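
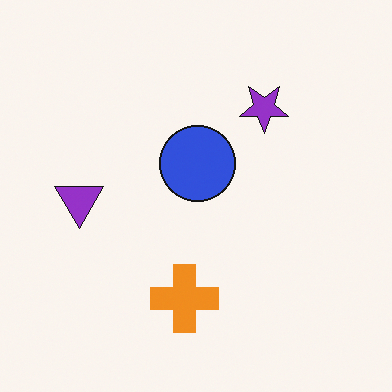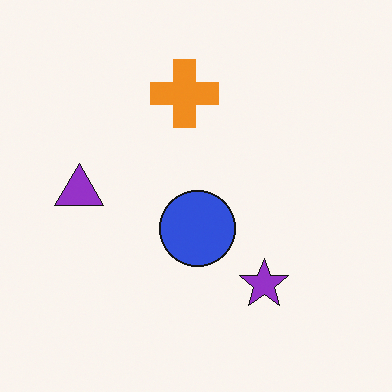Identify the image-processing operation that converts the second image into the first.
Flipped vertically (top ↔ bottom).

The orange cross is in the top of the second image and the bottom of the first — shapes on opposite sides of the horizontal midline have swapped in a mirror flip.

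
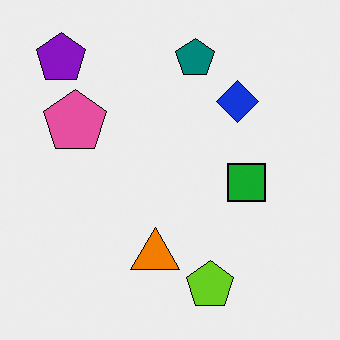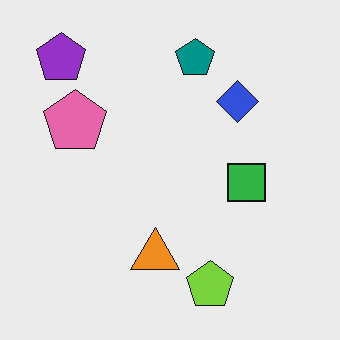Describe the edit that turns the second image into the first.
The first image is the second given slightly increased contrast.

Tones are pushed away from mid-grey across the whole image — a global contrast change.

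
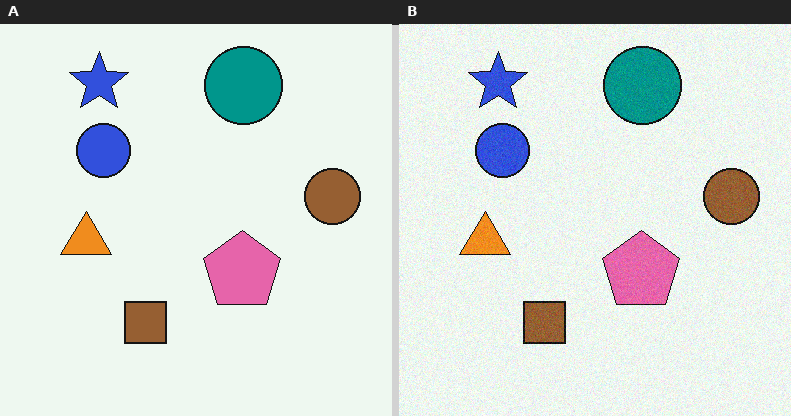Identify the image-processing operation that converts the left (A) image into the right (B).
This is the original image degraded with subtle gaussian noise.

Random speckle covers the whole image, including the flat background.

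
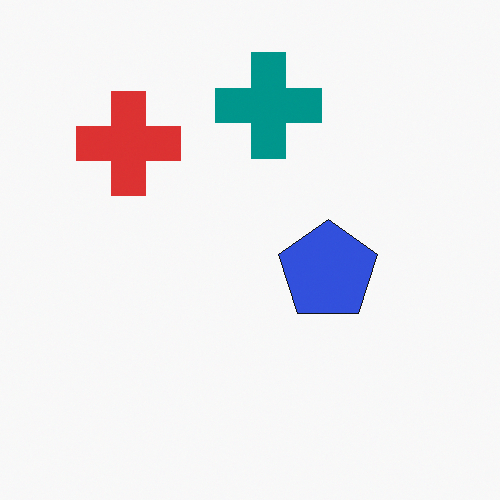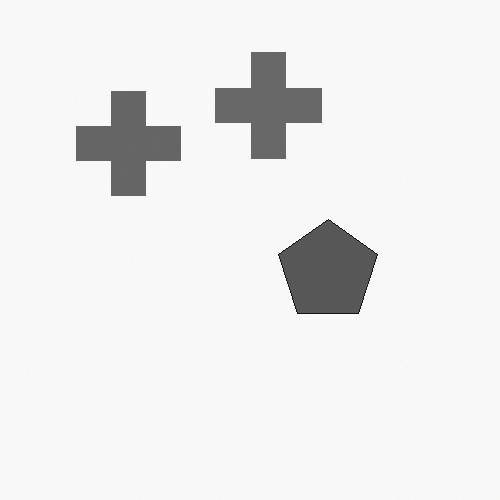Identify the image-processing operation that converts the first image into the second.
The second image is the first converted to grayscale.

All color is removed — every shape is now a shade of grey.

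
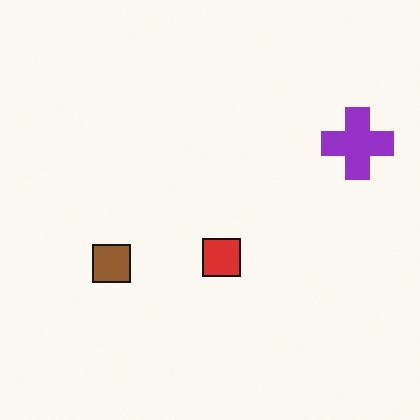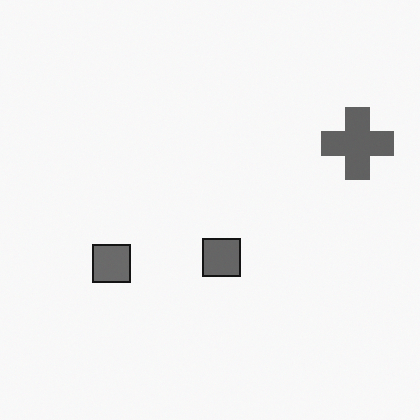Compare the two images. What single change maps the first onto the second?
This is the original image converted to grayscale.

All color is removed — every shape is now a shade of grey.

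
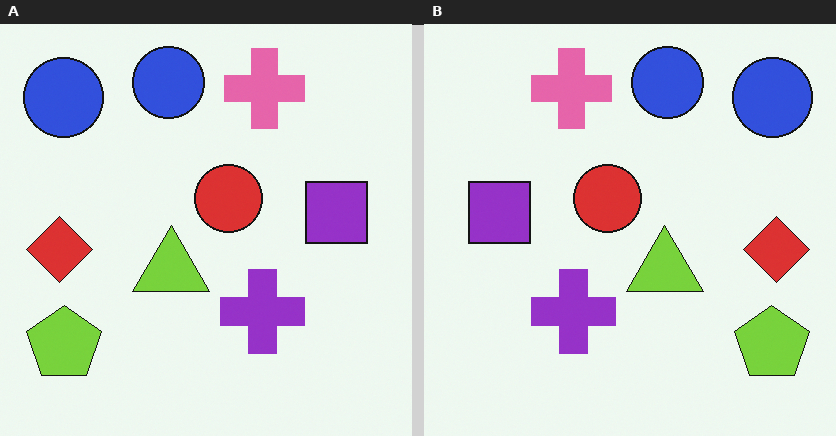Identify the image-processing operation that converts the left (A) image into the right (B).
The image was flipped horizontally (left ↔ right).

The red diamond is in the left of the left (A) image and the right of the right (B) — shapes on opposite sides of the vertical midline have swapped in a mirror flip.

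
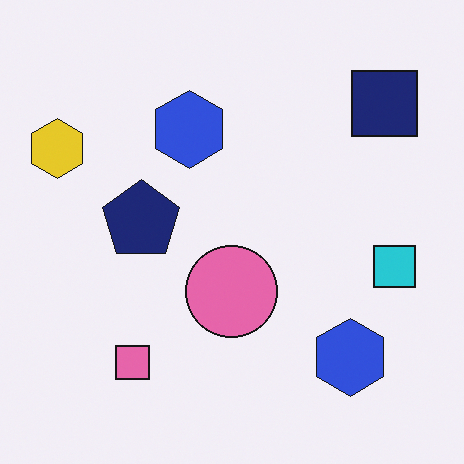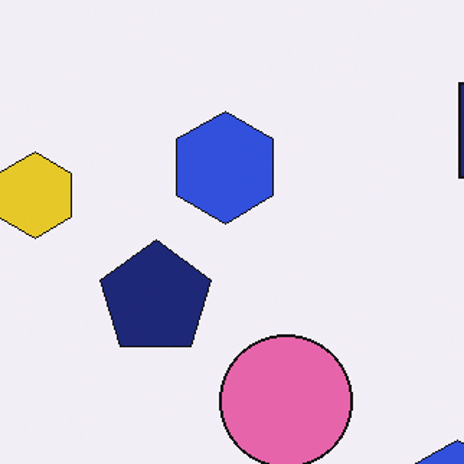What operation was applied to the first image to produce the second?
It was cropped slightly and scaled back up.

The visible shapes are larger and the field of view is narrower; shapes near the original edges may be partly or wholly outside the frame — a crop-and-rescale.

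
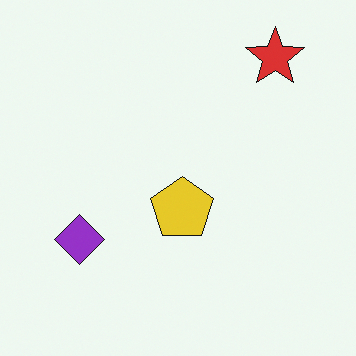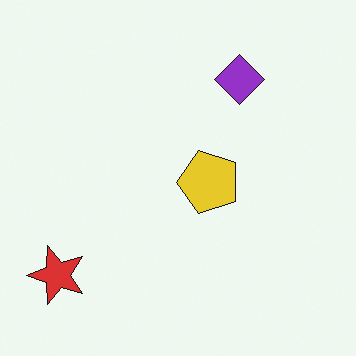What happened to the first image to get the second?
The transformation is: transposed (reflected across the top-left ↔ bottom-right diagonal).

Shapes have swapped their row and column positions — what was in the top-right is now in the bottom-left — a diagonal reflection.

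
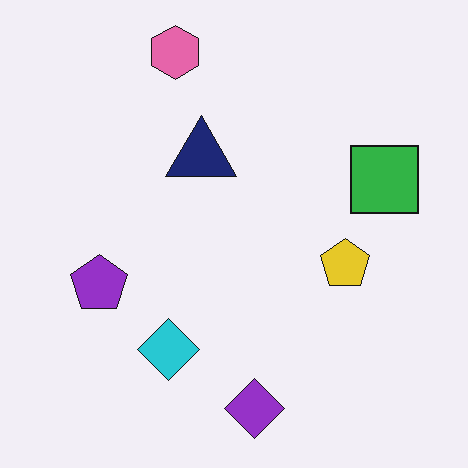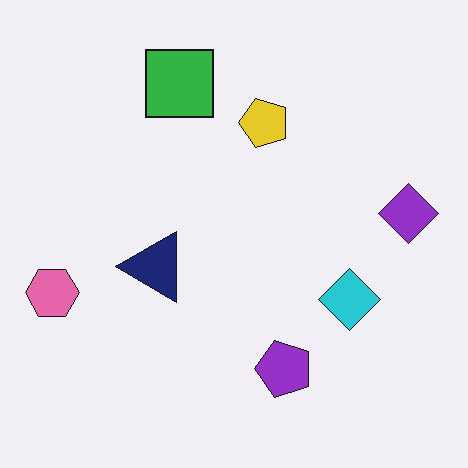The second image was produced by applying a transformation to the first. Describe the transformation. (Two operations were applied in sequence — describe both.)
Rotated 90° counter-clockwise, then JPEG-compressed with visible artifacts.

The pink hexagon sits in the top of the first image and the left of the second — consistent with a whole-image 90° counter-clockwise rotation. Blocky 8×8 compression artifacts appear around shape edges and the flat background shows ringing — characteristic JPEG degradation.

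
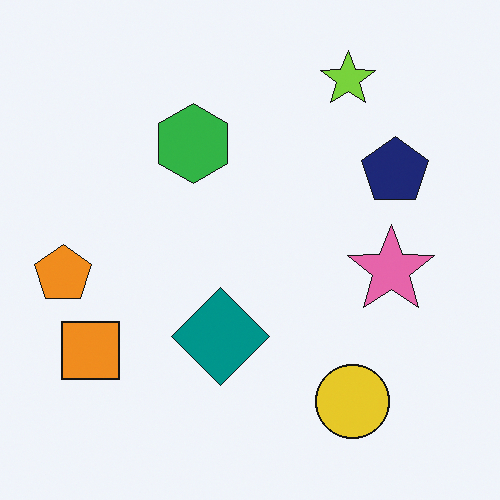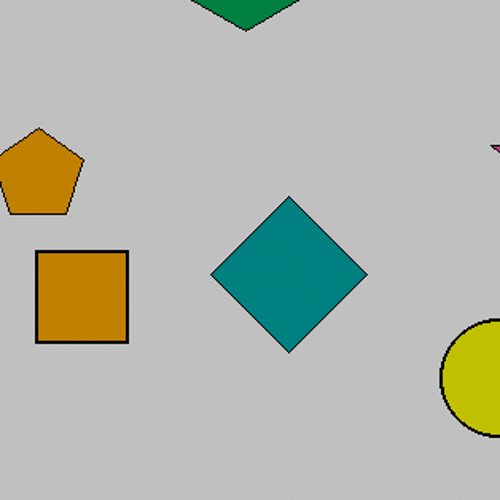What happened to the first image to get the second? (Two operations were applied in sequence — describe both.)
The image was aggressively posterized, then cropped to a modestly smaller region and rescaled.

Each flat color has snapped to a coarser quantized level — most visibly, the near-white background has dropped to a flat grey. The visible shapes are larger and the field of view is narrower; shapes near the original edges may be partly or wholly outside the frame — a crop-and-rescale.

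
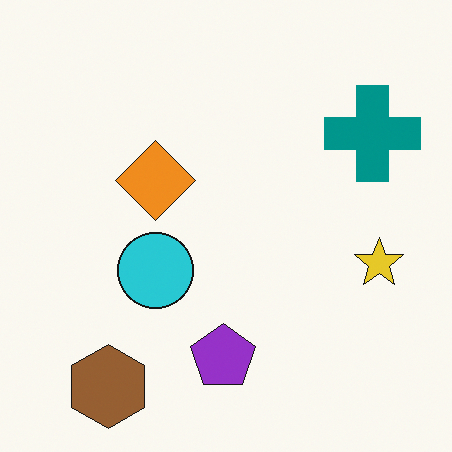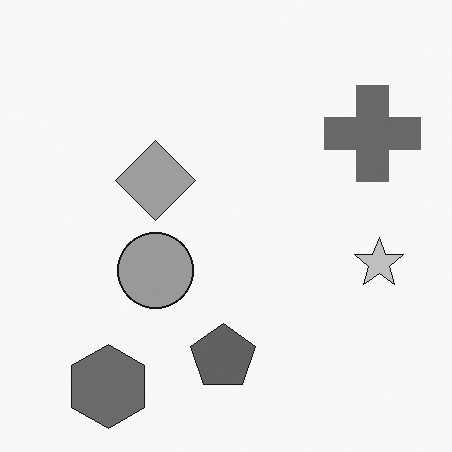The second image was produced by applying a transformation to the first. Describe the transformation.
Converted to grayscale.

All color is removed — every shape is now a shade of grey.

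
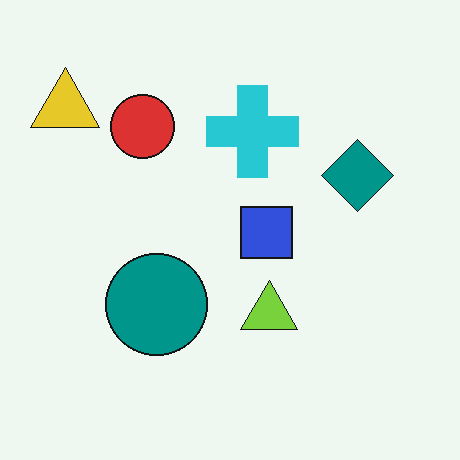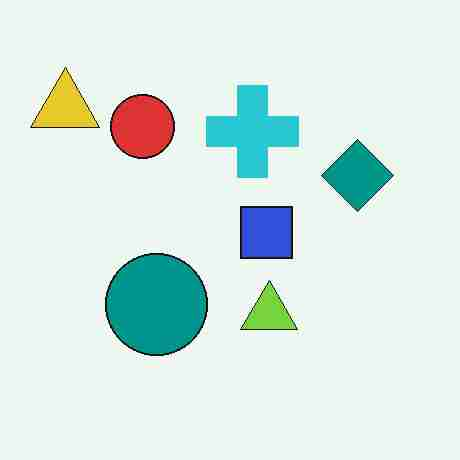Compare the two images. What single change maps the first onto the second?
This is the original image degraded with heavy JPEG compression.

Blocky 8×8 compression artifacts appear around shape edges and the flat background shows ringing — characteristic JPEG degradation.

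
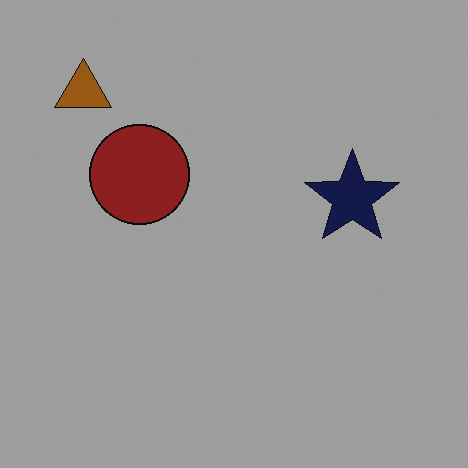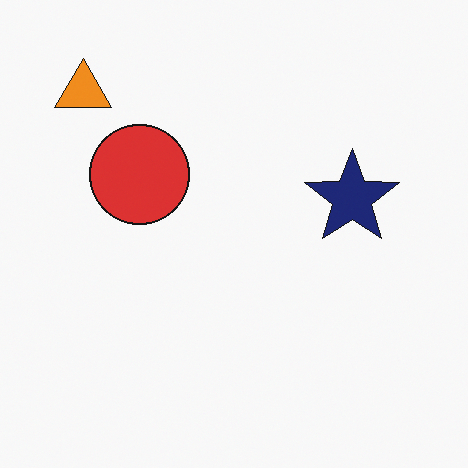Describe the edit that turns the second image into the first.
The image was darkened a lot.

Every pixel — background and shapes alike — is uniformly darkened.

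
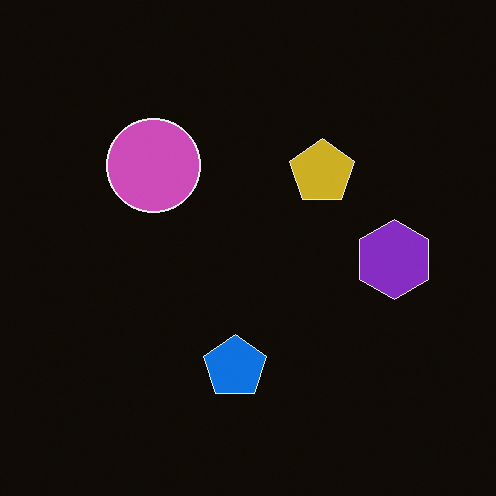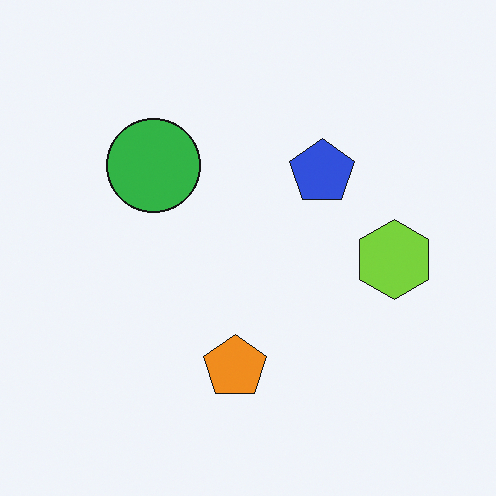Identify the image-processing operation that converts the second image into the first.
This is the original image color-inverted (negative).

The light background has become dark and every shape's color is its complement — a photographic negative.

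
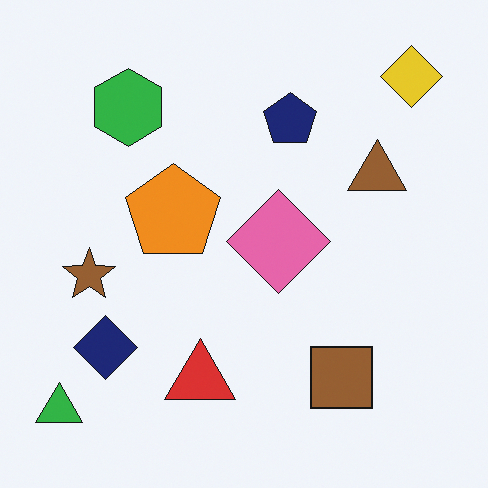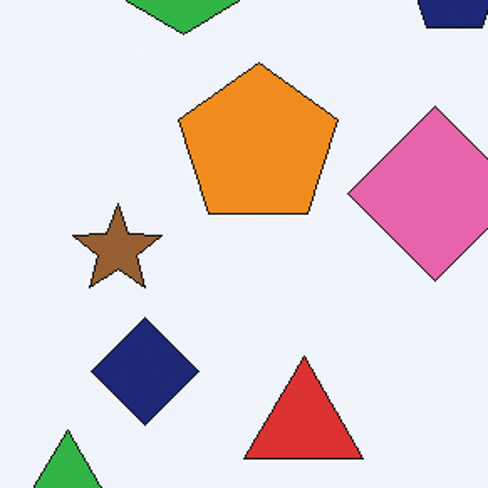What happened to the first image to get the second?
The image was cropped to a noticeably smaller region and rescaled.

The visible shapes are larger and the field of view is narrower; shapes near the original edges may be partly or wholly outside the frame — a crop-and-rescale.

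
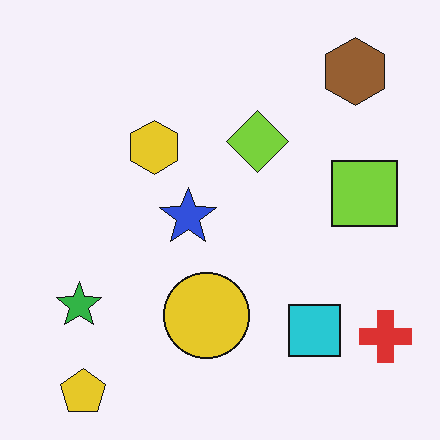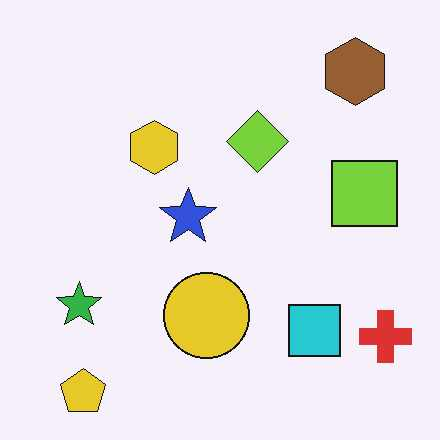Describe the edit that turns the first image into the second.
The transformation is: given moderate JPEG compression.

Blocky 8×8 compression artifacts appear around shape edges and the flat background shows ringing — characteristic JPEG degradation.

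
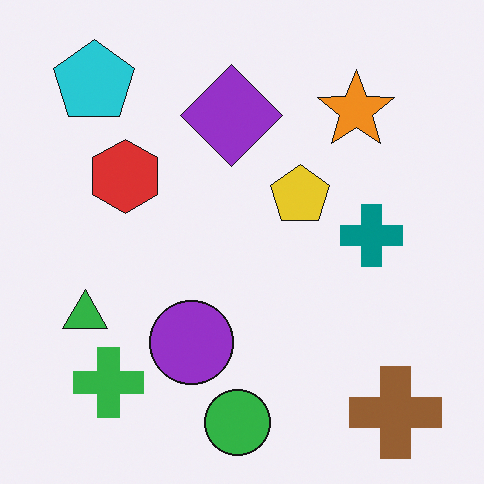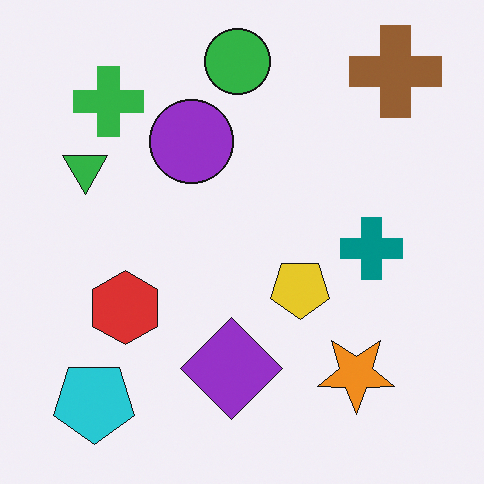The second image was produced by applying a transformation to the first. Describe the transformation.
Flipped vertically (top ↔ bottom).

The green circle is in the bottom of the first image and the top of the second — shapes on opposite sides of the horizontal midline have swapped in a mirror flip.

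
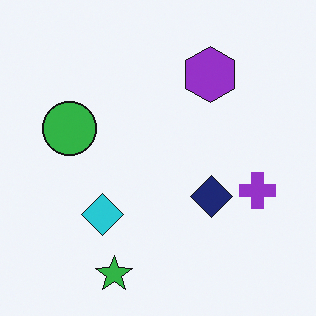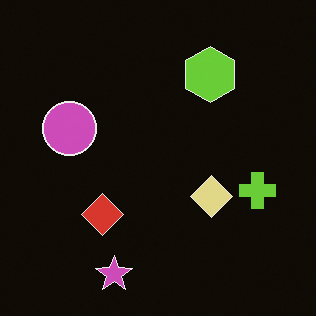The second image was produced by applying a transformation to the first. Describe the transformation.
This is the original image color-inverted (negative).

The light background has become dark and every shape's color is its complement — a photographic negative.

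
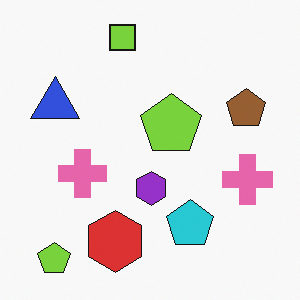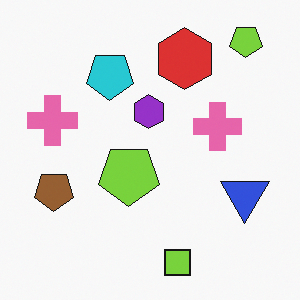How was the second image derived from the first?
The image was rotated 180°.

The lime square sits in the top of the first image and the bottom of the second — consistent with a whole-image 180° rotation.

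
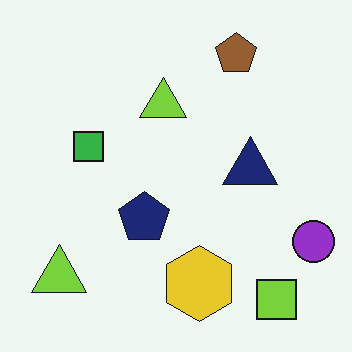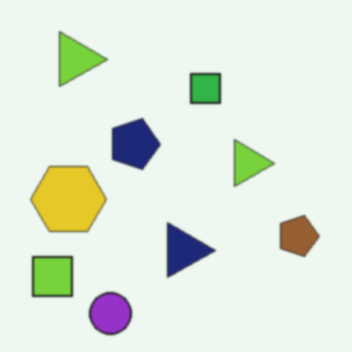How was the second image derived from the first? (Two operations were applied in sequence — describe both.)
Rotated 90° clockwise, then given a subtle gaussian blur.

The lime square sits in the bottom-right of the first image and the bottom-left of the second — consistent with a whole-image 90° clockwise rotation. Shape edges and outlines are uniformly softened across the whole image.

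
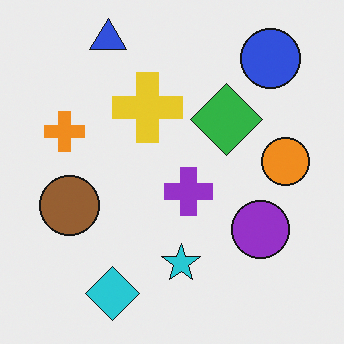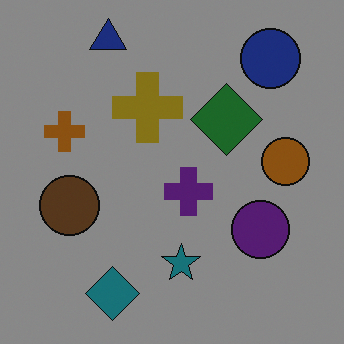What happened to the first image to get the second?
The transformation is: darkened a lot.

Every pixel — background and shapes alike — is uniformly darkened.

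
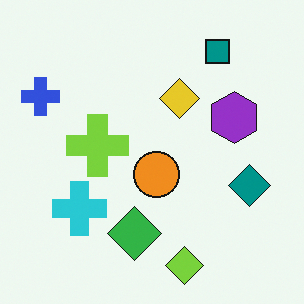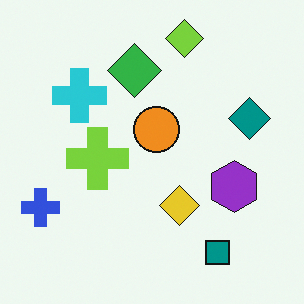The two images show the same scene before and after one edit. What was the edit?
This is the original image flipped vertically (top ↔ bottom).

The lime diamond is in the bottom of the first image and the top of the second — shapes on opposite sides of the horizontal midline have swapped in a mirror flip.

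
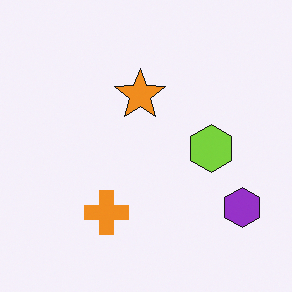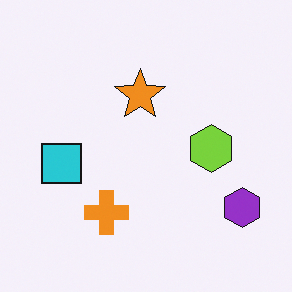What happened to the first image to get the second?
The image was overlaid with an additional cyan square.

A cyan square appears in the second image that is absent from the first.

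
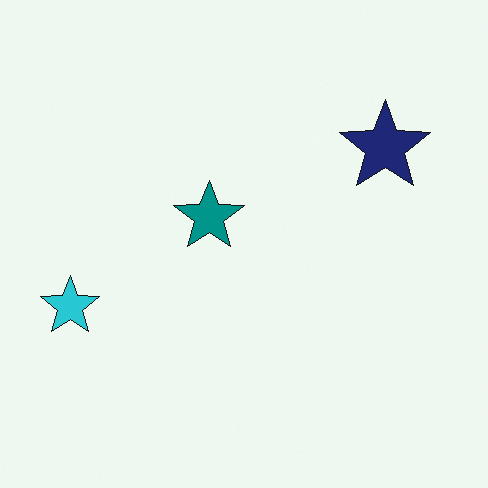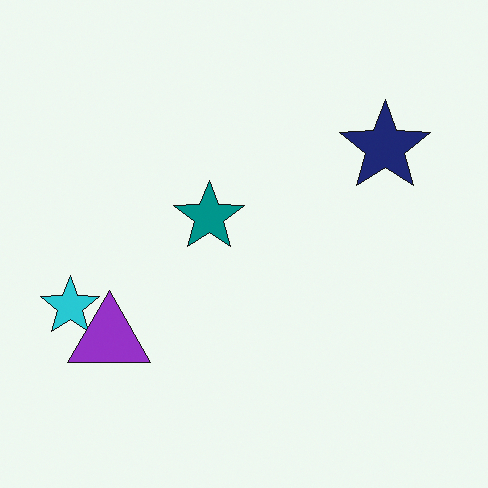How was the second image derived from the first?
It was overlaid with an additional purple triangle.

A purple triangle appears in the second image that is absent from the first.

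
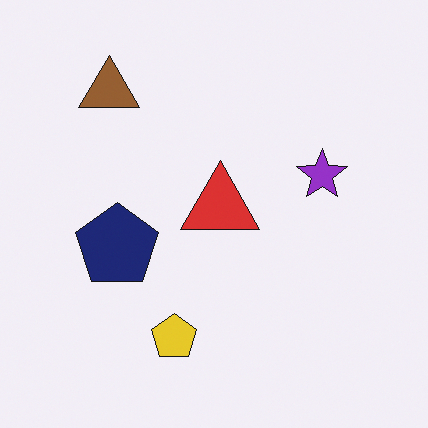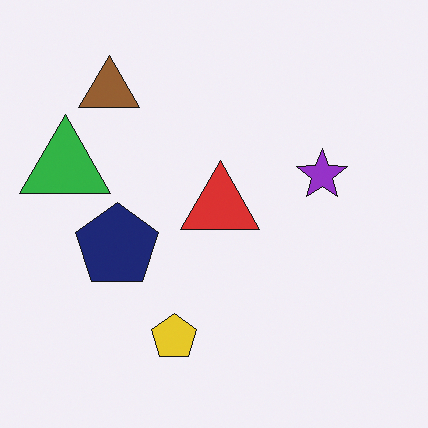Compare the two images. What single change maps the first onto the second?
The second image is the first overlaid with an additional green triangle.

A green triangle appears in the second image that is absent from the first.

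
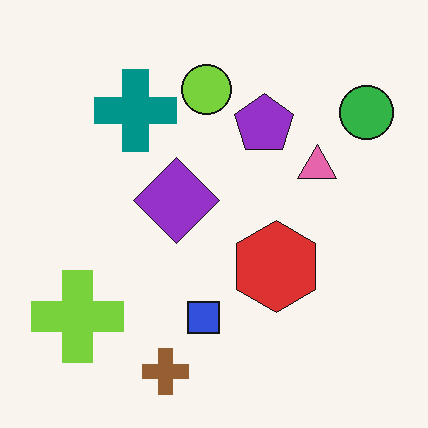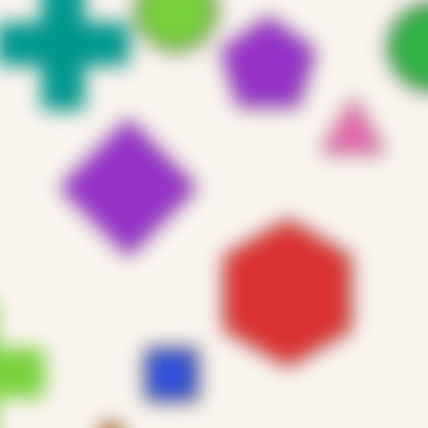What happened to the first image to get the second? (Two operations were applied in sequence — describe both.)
The second image is the first strongly gaussian-blurred, then cropped slightly and scaled back up.

Shape edges and outlines are uniformly softened across the whole image. The visible shapes are larger and the field of view is narrower; shapes near the original edges may be partly or wholly outside the frame — a crop-and-rescale.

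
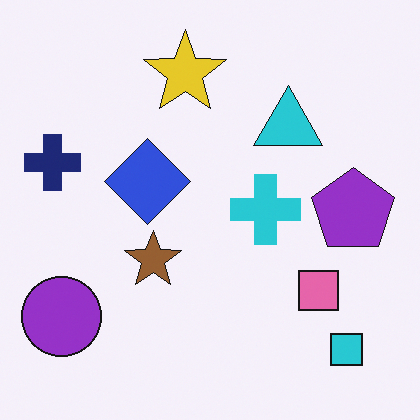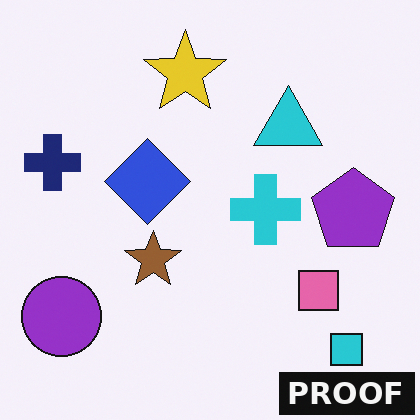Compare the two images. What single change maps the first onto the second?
This is the original image watermarked with the text "PROOF" in the lower-right corner.

A dark label reading "PROOF" appears in the lower-right corner.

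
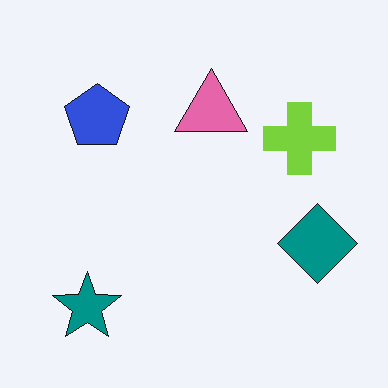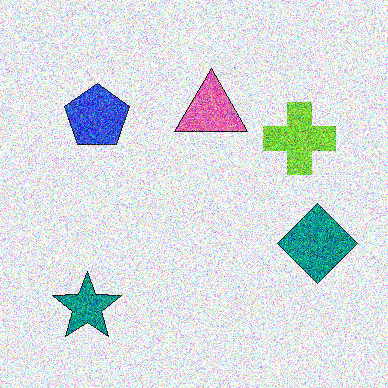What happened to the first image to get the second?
This is the original image degraded with a thick layer of grain.

Random speckle covers the whole image, including the flat background.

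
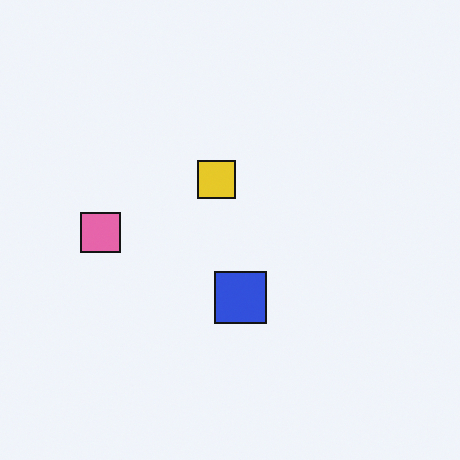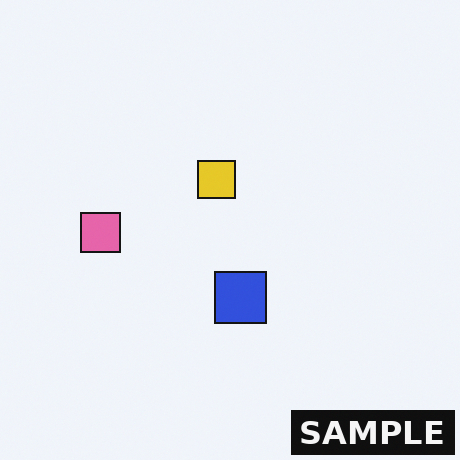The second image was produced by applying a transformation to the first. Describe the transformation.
The second image is the first watermarked with the text "SAMPLE" in the lower-right corner.

A dark label reading "SAMPLE" appears in the lower-right corner.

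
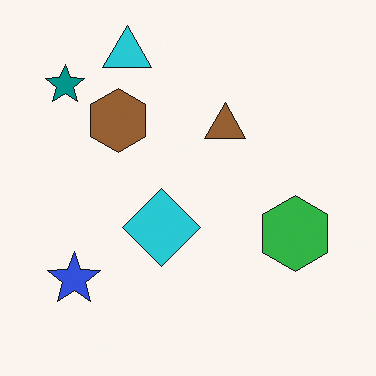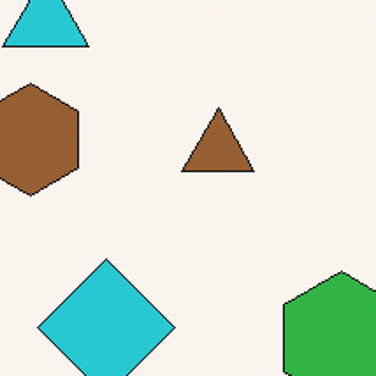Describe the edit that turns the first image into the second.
The second image is the first cropped tightly and scaled back up.

The visible shapes are larger and the field of view is narrower; shapes near the original edges may be partly or wholly outside the frame — a crop-and-rescale.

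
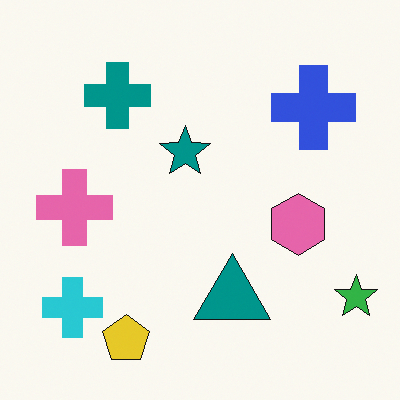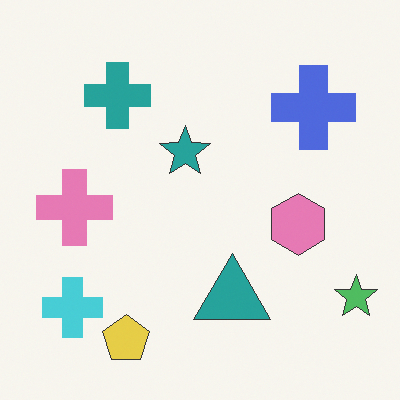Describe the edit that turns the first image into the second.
The image was given slightly reduced contrast.

Tones are pushed toward mid-grey across the whole image — a global contrast change.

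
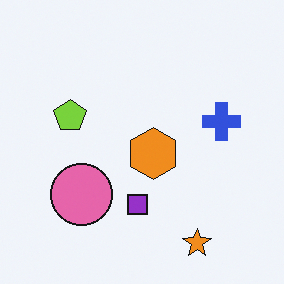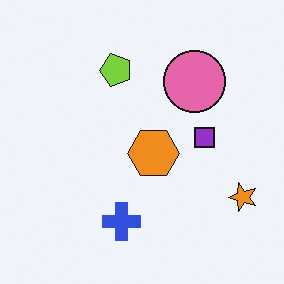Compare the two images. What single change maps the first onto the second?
It was transposed (reflected across the top-left ↔ bottom-right diagonal).

Shapes have swapped their row and column positions — what was in the top-right is now in the bottom-left — a diagonal reflection.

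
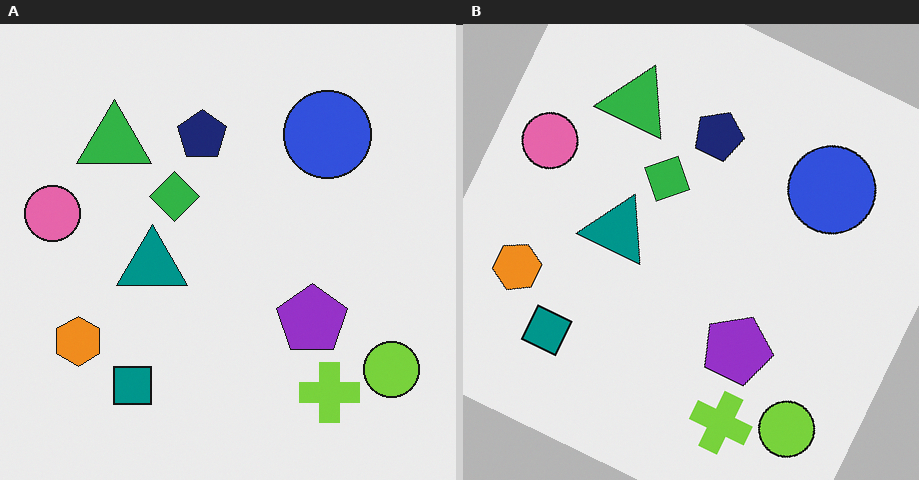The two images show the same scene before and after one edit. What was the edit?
This is the original image rotated clockwise by a moderate amount.

Every shape is tilted by the same angle and the image corners show triangular fill wedges — a whole-image rotation by a non-right angle.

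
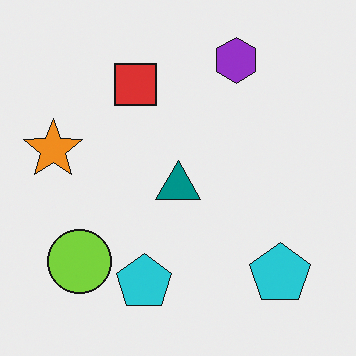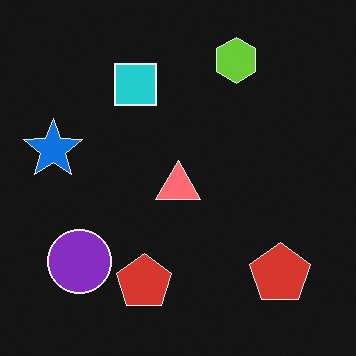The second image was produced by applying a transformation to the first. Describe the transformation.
This is the original image color-inverted (negative).

The light background has become dark and every shape's color is its complement — a photographic negative.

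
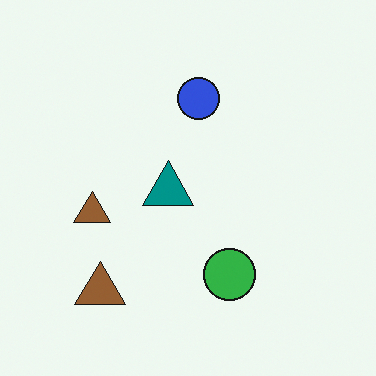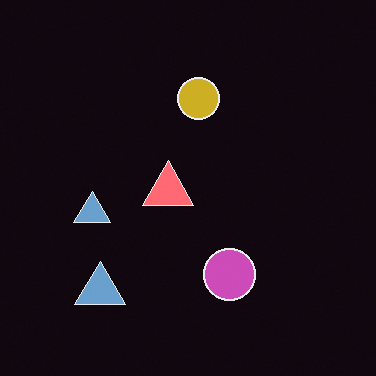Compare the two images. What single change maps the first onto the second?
The image was color-inverted (negative).

The light background has become dark and every shape's color is its complement — a photographic negative.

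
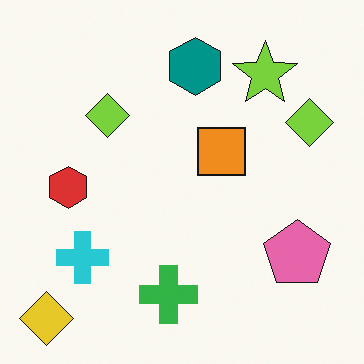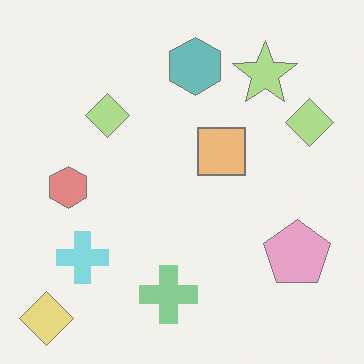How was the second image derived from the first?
It was washed out (contrast reduced).

Tones are pushed toward mid-grey across the whole image — a global contrast change.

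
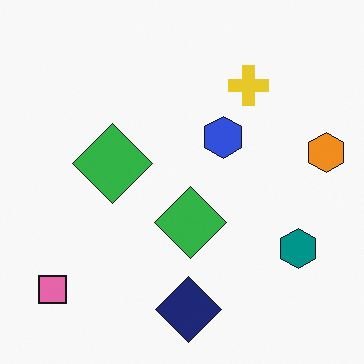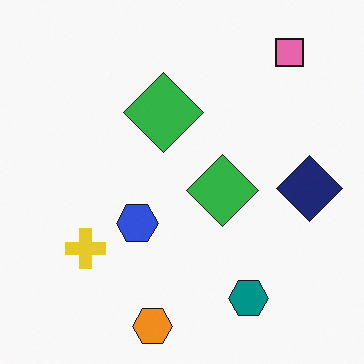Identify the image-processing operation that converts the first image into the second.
The image was transposed (reflected across the top-left ↔ bottom-right diagonal).

Shapes have swapped their row and column positions — what was in the top-right is now in the bottom-left — a diagonal reflection.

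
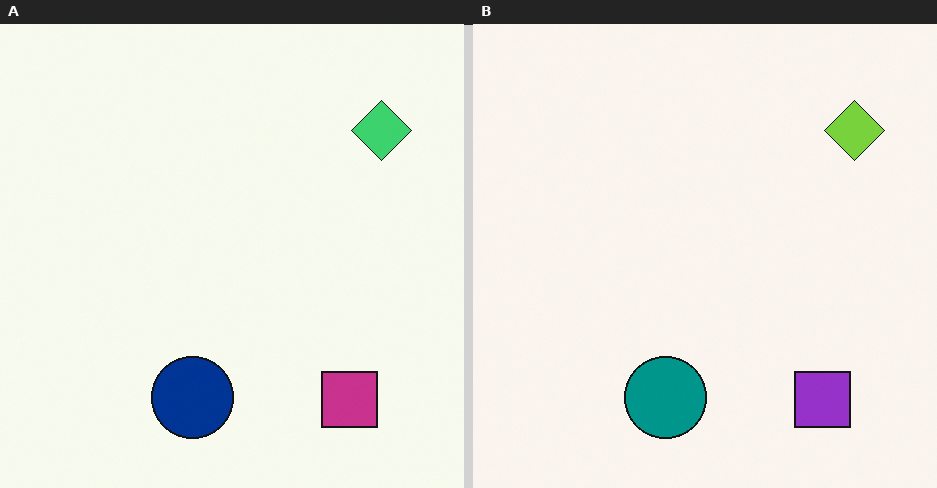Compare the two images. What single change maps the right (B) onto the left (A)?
The transformation is: hue-shifted by a small amount.

Every shape's color has rotated by the same amount around the hue wheel — a uniform hue shift.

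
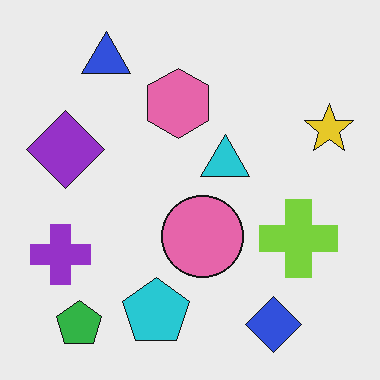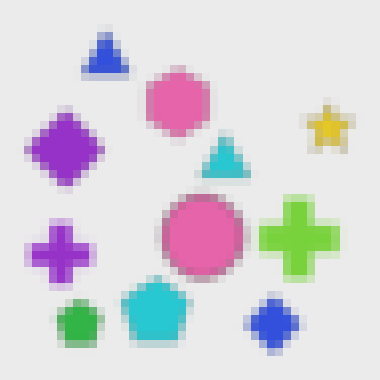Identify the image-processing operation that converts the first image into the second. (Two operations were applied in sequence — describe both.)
This is the original image noticeably gaussian-blurred, then pixelated into visible square blocks.

Shape edges and outlines are uniformly softened across the whole image. Shapes are reduced to large square blocks; fine edges and outlines are lost — a downscale-then-upscale (mosaic) effect.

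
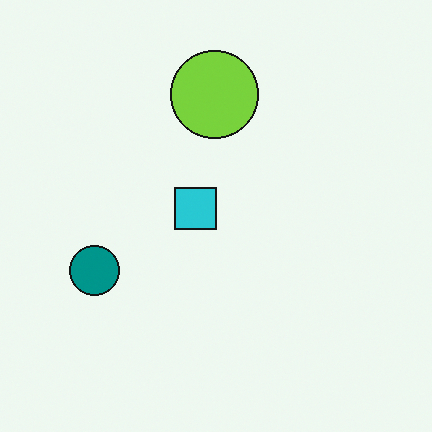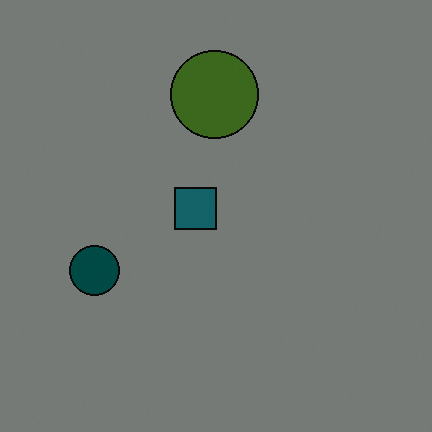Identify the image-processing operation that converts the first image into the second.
Noticeably darkened.

Every pixel — background and shapes alike — is uniformly darkened.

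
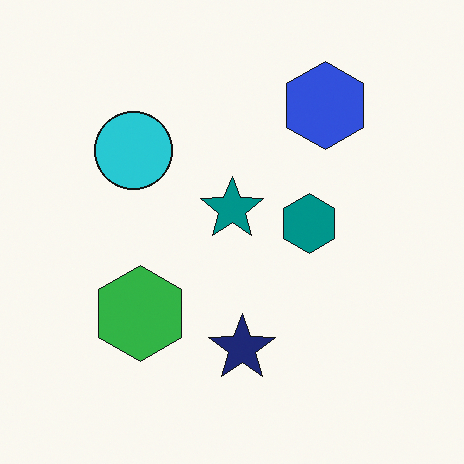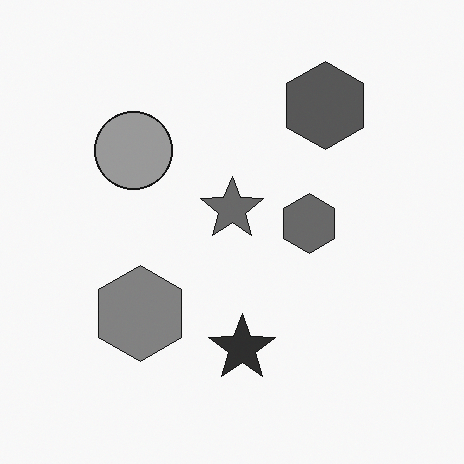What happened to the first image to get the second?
It was converted to grayscale.

All color is removed — every shape is now a shade of grey.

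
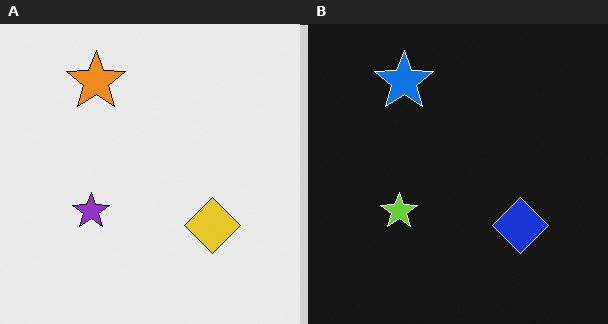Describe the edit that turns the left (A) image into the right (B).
The right (B) image is the left (A) color-inverted (negative).

The light background has become dark and every shape's color is its complement — a photographic negative.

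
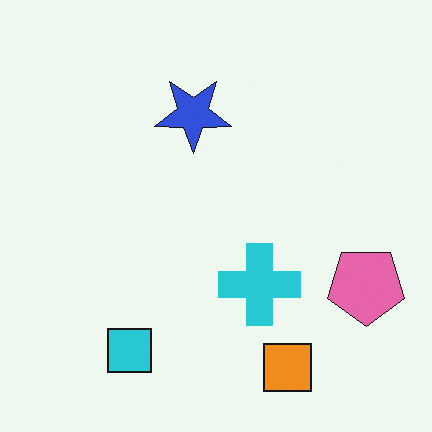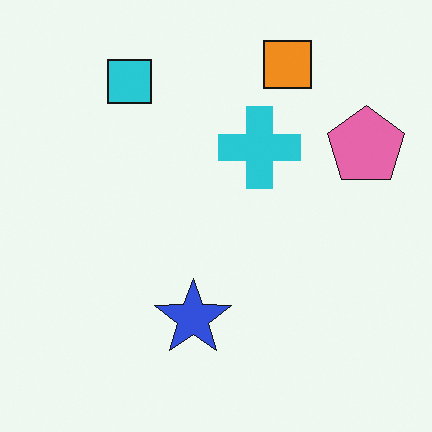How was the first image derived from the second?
The first image is the second flipped vertically (top ↔ bottom).

The orange square is in the top of the second image and the bottom of the first — shapes on opposite sides of the horizontal midline have swapped in a mirror flip.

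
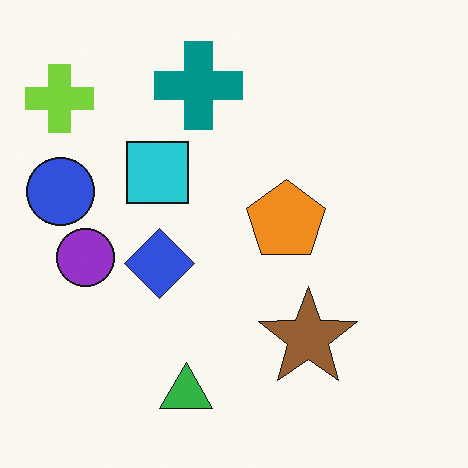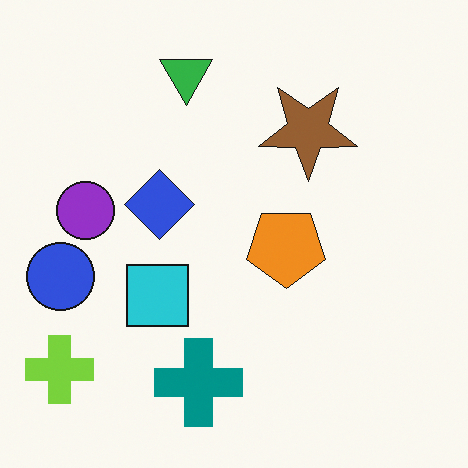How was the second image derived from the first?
The second image is the first flipped vertically (top ↔ bottom).

The green triangle is in the bottom of the first image and the top of the second — shapes on opposite sides of the horizontal midline have swapped in a mirror flip.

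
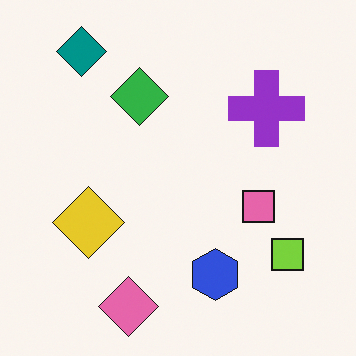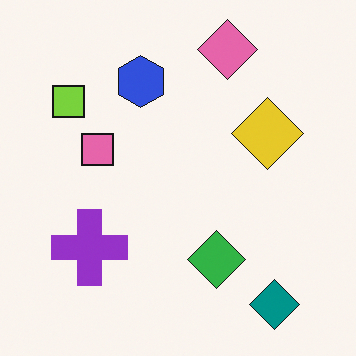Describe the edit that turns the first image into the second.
This is the original image rotated 180°.

The teal diamond sits in the top-left of the first image and the bottom-right of the second — consistent with a whole-image 180° rotation.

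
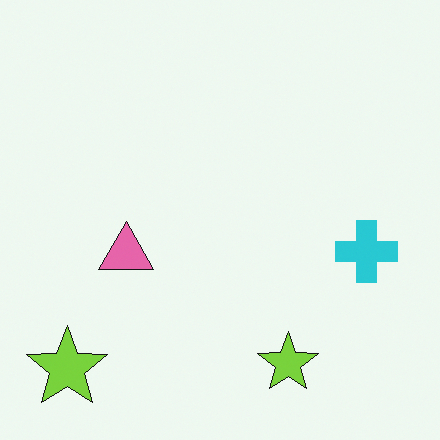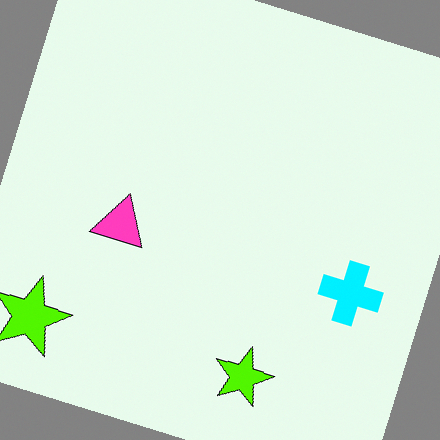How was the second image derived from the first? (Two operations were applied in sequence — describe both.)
The transformation is: made much more vivid (saturation change), then rotated clockwise by a clearly visible amount.

All colors are more vivid — a global saturation change. Every shape is tilted by the same angle and the image corners show triangular fill wedges — a whole-image rotation by a non-right angle.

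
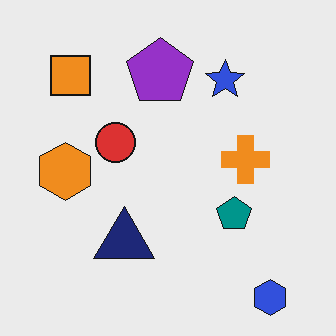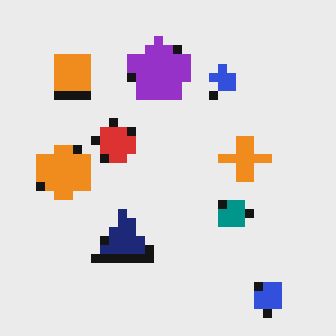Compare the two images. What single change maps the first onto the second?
It was heavily pixelated into large blocks.

Shapes are reduced to large square blocks; fine edges and outlines are lost — a downscale-then-upscale (mosaic) effect.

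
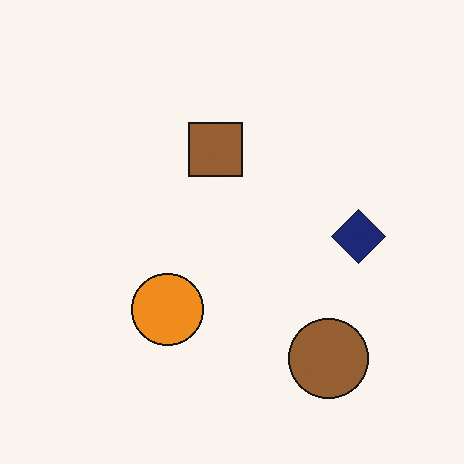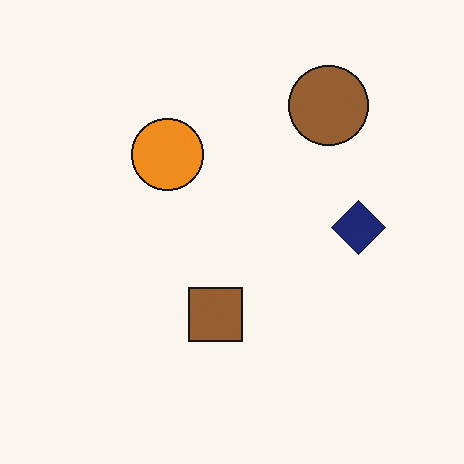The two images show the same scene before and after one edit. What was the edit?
The image was flipped vertically (top ↔ bottom).

The brown circle is in the bottom-right of the first image and the top-right of the second — shapes on opposite sides of the horizontal midline have swapped in a mirror flip.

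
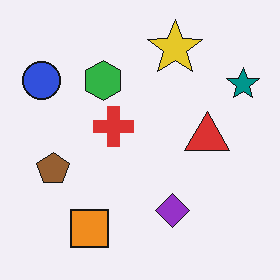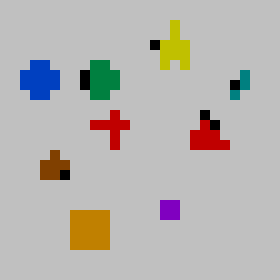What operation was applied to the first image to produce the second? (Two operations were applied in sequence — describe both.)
It was heavily pixelated into large blocks, then aggressively posterized.

Shapes are reduced to large square blocks; fine edges and outlines are lost — a downscale-then-upscale (mosaic) effect. Each flat color has snapped to a coarser quantized level — most visibly, the near-white background has dropped to a flat grey.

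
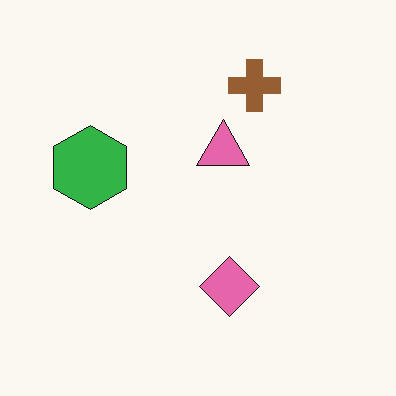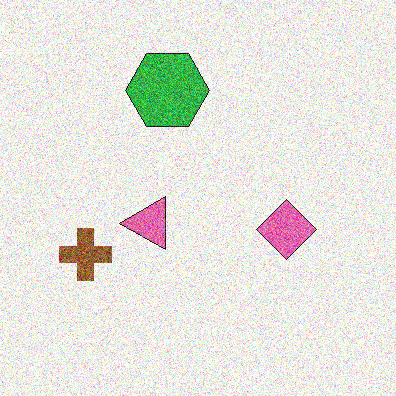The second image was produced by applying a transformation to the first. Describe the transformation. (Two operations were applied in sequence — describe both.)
The image was transposed (reflected across the top-left ↔ bottom-right diagonal), then degraded with strong gaussian noise.

Shapes have swapped their row and column positions — what was in the top-right is now in the bottom-left — a diagonal reflection. Random speckle covers the whole image, including the flat background.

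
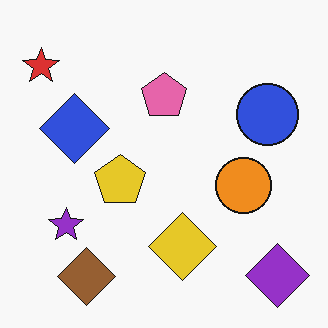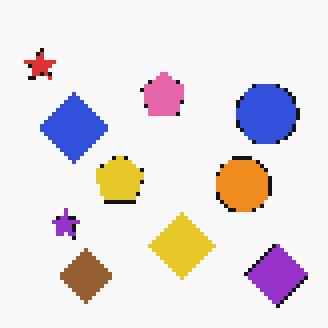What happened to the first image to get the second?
The transformation is: lightly pixelated (a mild mosaic effect).

Shapes are reduced to large square blocks; fine edges and outlines are lost — a downscale-then-upscale (mosaic) effect.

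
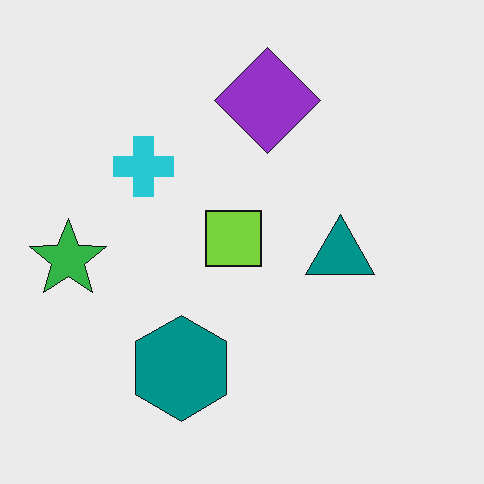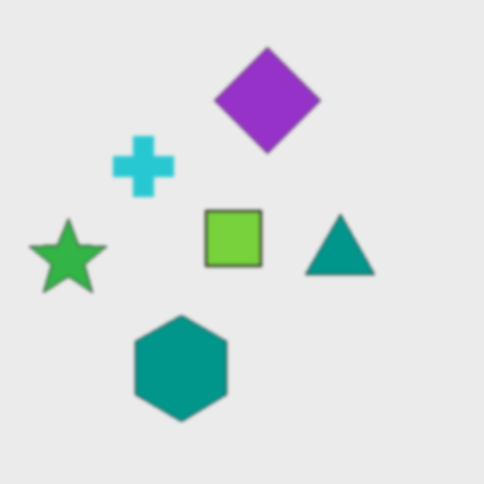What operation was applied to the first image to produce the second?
The image was slightly softened.

Shape edges and outlines are uniformly softened across the whole image.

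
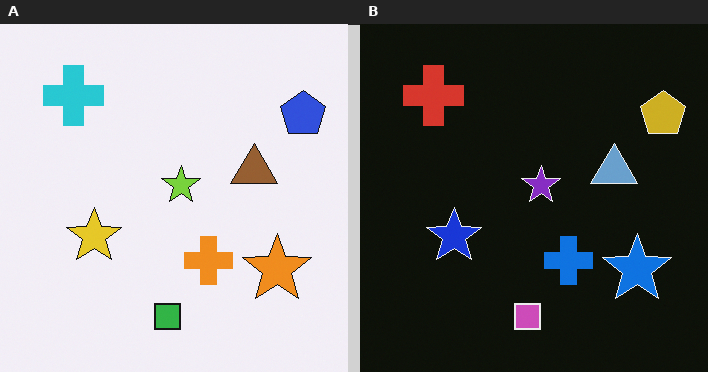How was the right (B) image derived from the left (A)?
This is the original image color-inverted (negative).

The light background has become dark and every shape's color is its complement — a photographic negative.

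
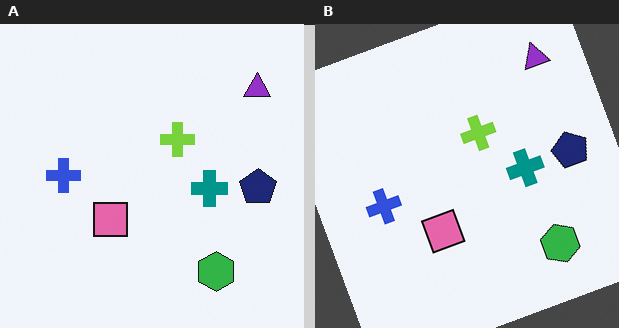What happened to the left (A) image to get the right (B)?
This is the original image rotated counter-clockwise by a clearly visible amount.

Every shape is tilted by the same angle and the image corners show triangular fill wedges — a whole-image rotation by a non-right angle.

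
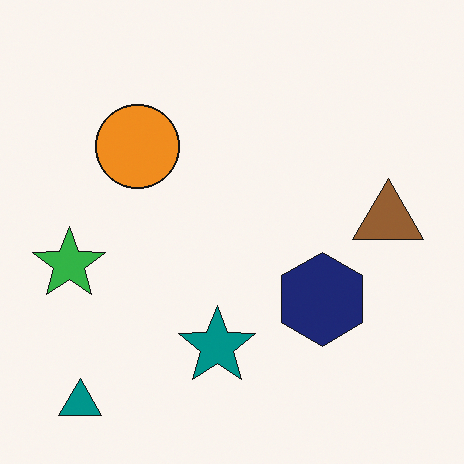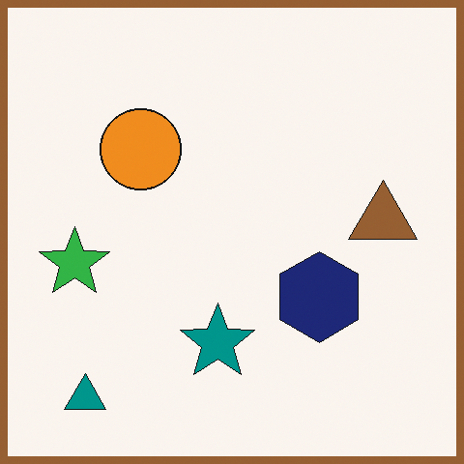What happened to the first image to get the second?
The transformation is: framed with a brown border.

A solid brown frame runs around the edge of the second image, with the content slightly shrunk inside it.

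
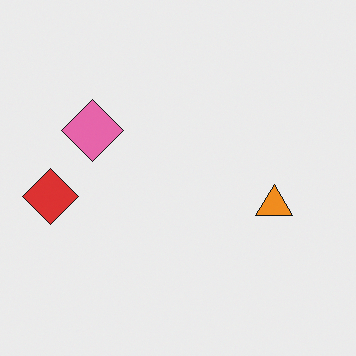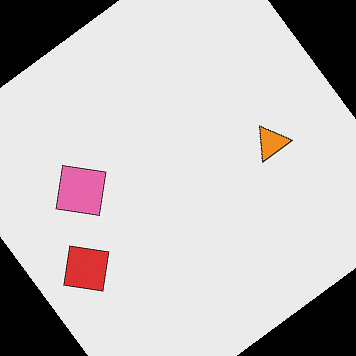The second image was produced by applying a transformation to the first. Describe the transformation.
Rotated counter-clockwise by a large amount — several tens of degrees.

Every shape is tilted by the same angle and the image corners show triangular fill wedges — a whole-image rotation by a non-right angle.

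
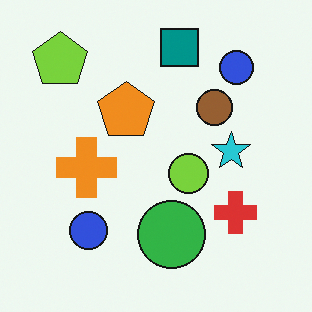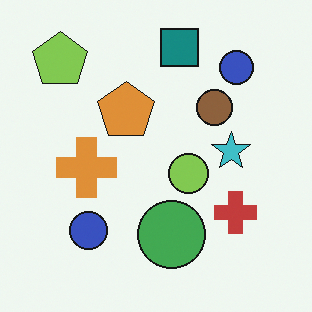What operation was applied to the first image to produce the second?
The image was slightly desaturated.

All colors are more muted and greyish — a global saturation change.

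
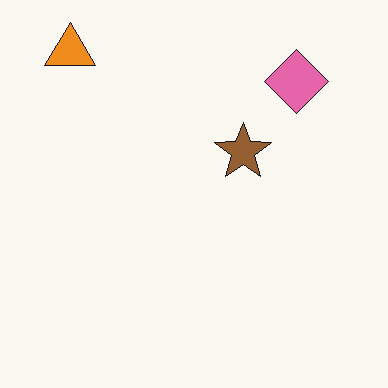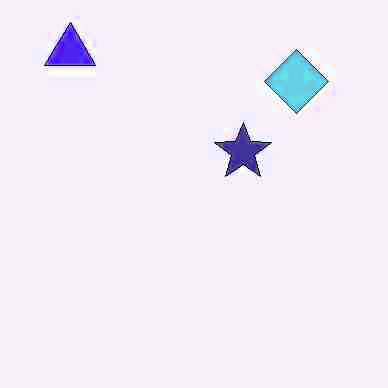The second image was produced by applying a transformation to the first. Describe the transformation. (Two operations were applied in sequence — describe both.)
The image was heavily JPEG-compressed with obvious blocking artifacts, then hue-shifted through roughly half the color wheel.

Blocky 8×8 compression artifacts appear around shape edges and the flat background shows ringing — characteristic JPEG degradation. Every shape's color has rotated by the same amount around the hue wheel — a uniform hue shift.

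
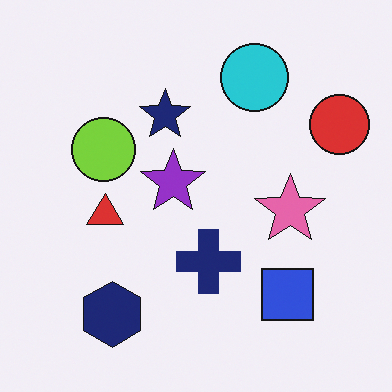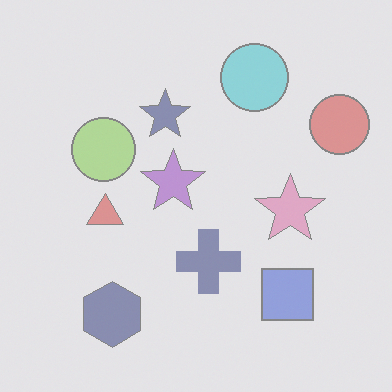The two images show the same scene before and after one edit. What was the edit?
The transformation is: washed out (contrast reduced).

Tones are pushed toward mid-grey across the whole image — a global contrast change.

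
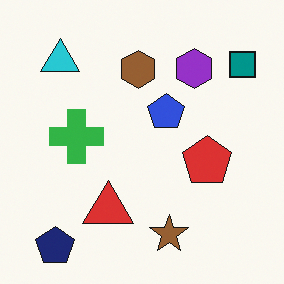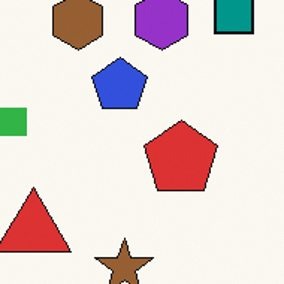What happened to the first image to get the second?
The second image is the first cropped slightly and scaled back up.

The visible shapes are larger and the field of view is narrower; shapes near the original edges may be partly or wholly outside the frame — a crop-and-rescale.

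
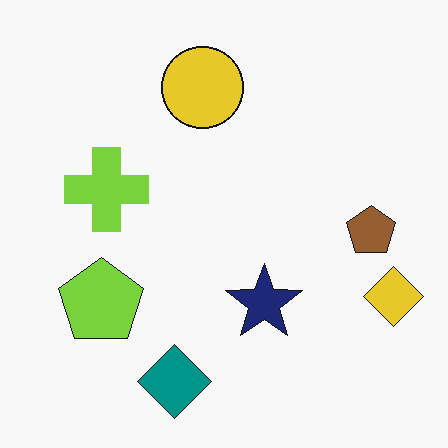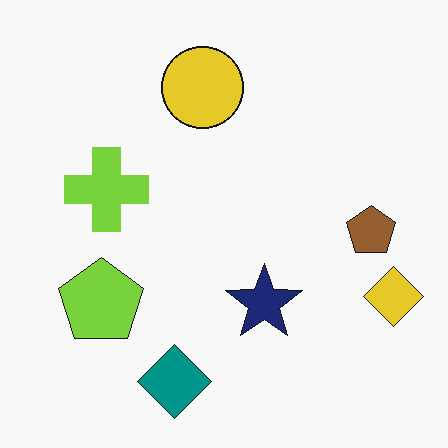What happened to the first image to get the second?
The second image is the first given moderate JPEG compression.

Blocky 8×8 compression artifacts appear around shape edges and the flat background shows ringing — characteristic JPEG degradation.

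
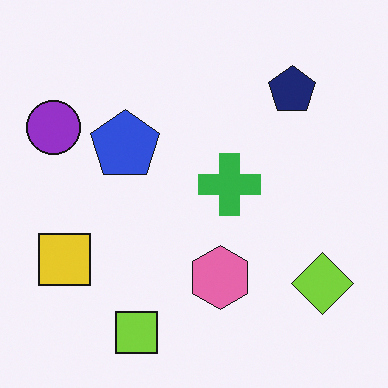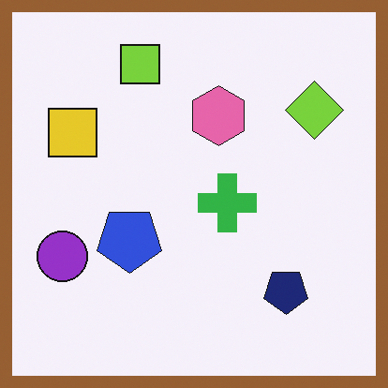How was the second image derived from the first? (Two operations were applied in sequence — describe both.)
The transformation is: flipped vertically (top ↔ bottom), then framed with a brown border.

The lime square is in the bottom of the first image and the top of the second — shapes on opposite sides of the horizontal midline have swapped in a mirror flip. A solid brown frame runs around the edge of the second image, with the content slightly shrunk inside it.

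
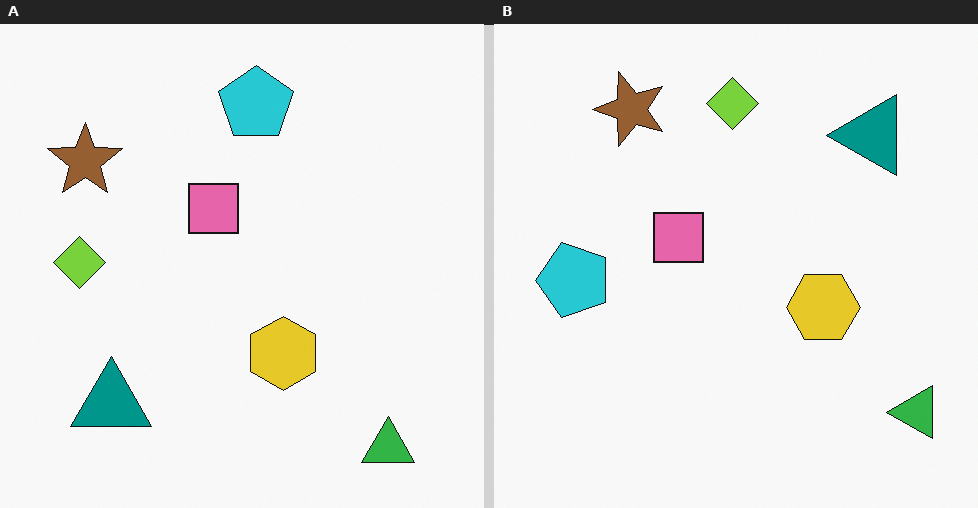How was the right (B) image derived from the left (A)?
The image was transposed (reflected across the top-left ↔ bottom-right diagonal).

Shapes have swapped their row and column positions — what was in the top-right is now in the bottom-left — a diagonal reflection.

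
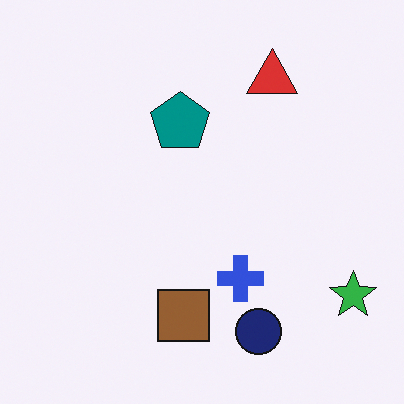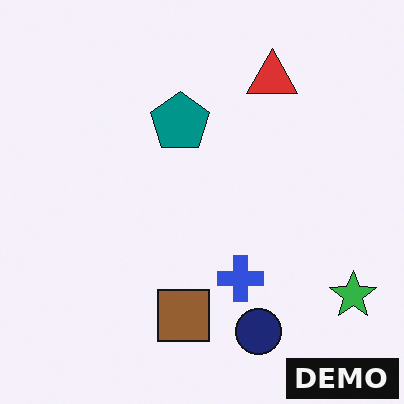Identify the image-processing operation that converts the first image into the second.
It was watermarked with the text "DEMO" in the lower-right corner.

A dark label reading "DEMO" appears in the lower-right corner.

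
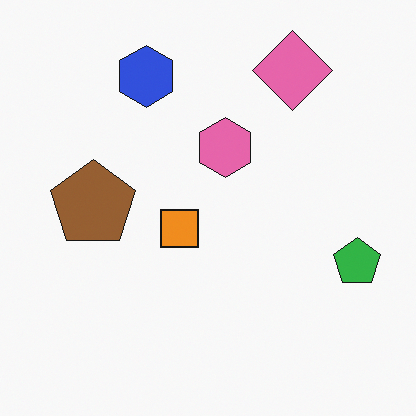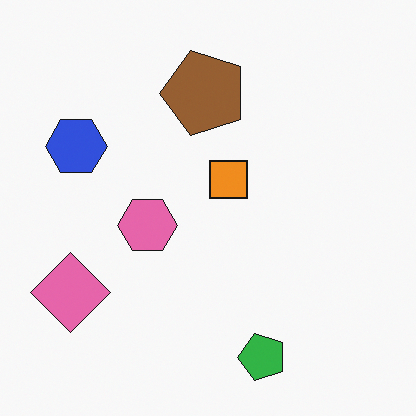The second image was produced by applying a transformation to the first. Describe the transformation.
It was transposed (reflected across the top-left ↔ bottom-right diagonal).

Shapes have swapped their row and column positions — what was in the top-right is now in the bottom-left — a diagonal reflection.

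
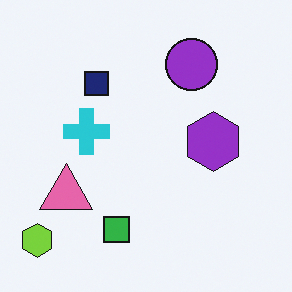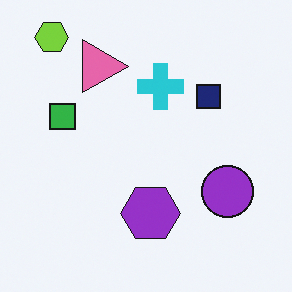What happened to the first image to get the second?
Rotated 90° clockwise.

The lime hexagon sits in the bottom-left of the first image and the top-left of the second — consistent with a whole-image 90° clockwise rotation.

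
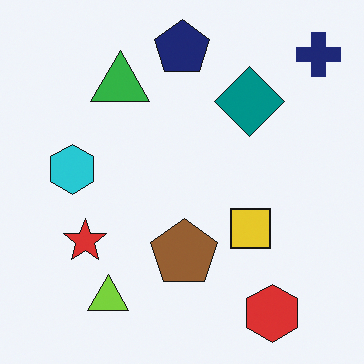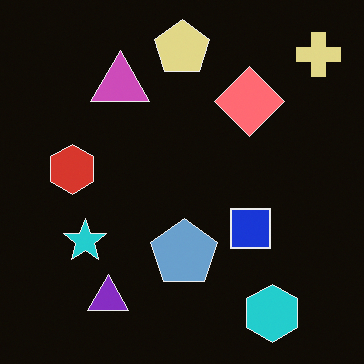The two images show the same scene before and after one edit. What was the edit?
This is the original image color-inverted (negative).

The light background has become dark and every shape's color is its complement — a photographic negative.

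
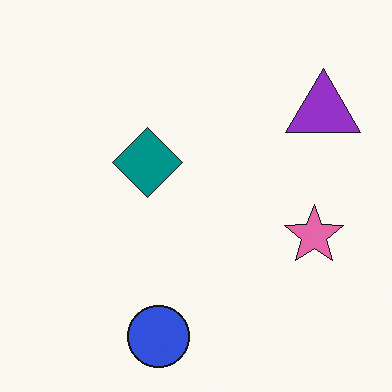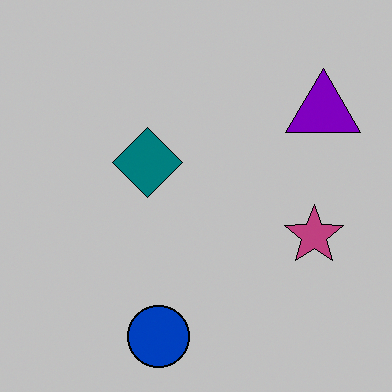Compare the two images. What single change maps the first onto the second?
Heavily posterized to just a handful of flat colors.

Each flat color has snapped to a coarser quantized level — most visibly, the near-white background has dropped to a flat grey.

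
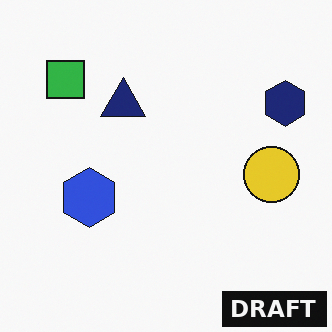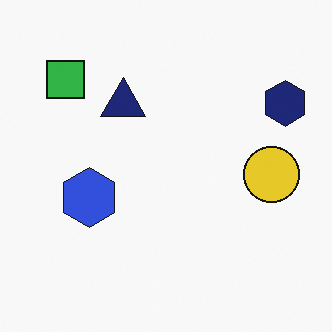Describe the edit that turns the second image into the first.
The transformation is: watermarked with the text "DRAFT" in the lower-right corner.

A dark label reading "DRAFT" appears in the lower-right corner.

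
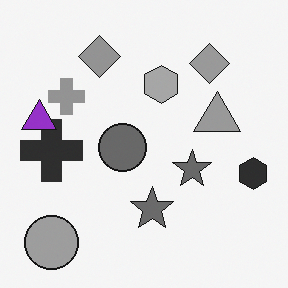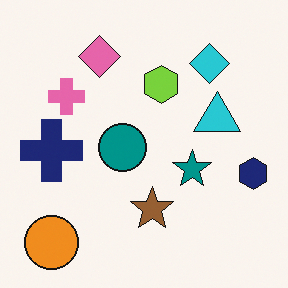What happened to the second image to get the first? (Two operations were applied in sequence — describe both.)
The image was converted to grayscale, then overlaid with an additional purple triangle.

All color is removed — every shape is now a shade of grey. A purple triangle appears in the first image that is absent from the second.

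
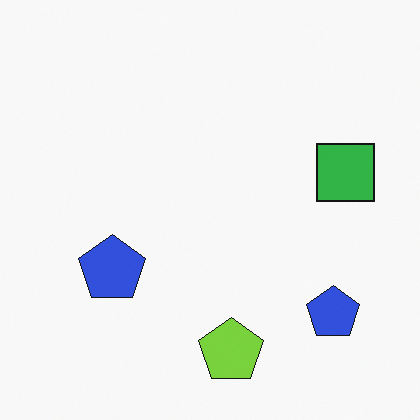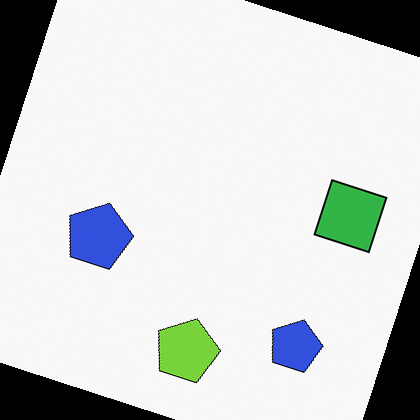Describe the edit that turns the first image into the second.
This is the original image rotated clockwise by a clearly visible amount.

Every shape is tilted by the same angle and the image corners show triangular fill wedges — a whole-image rotation by a non-right angle.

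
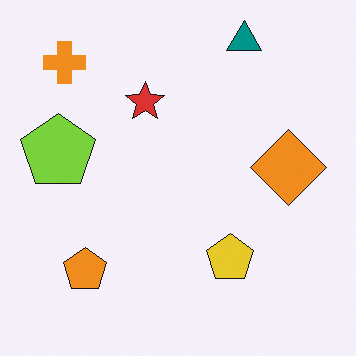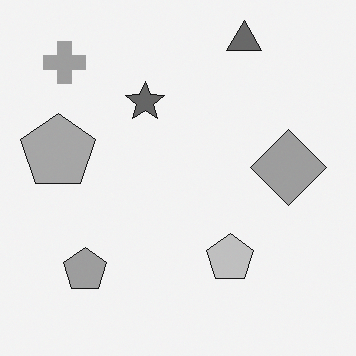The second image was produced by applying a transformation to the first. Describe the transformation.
The second image is the first converted to grayscale.

All color is removed — every shape is now a shade of grey.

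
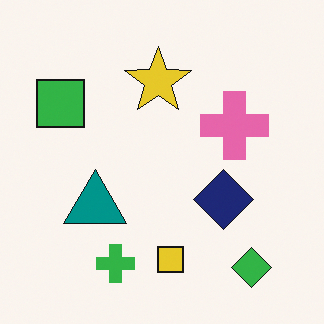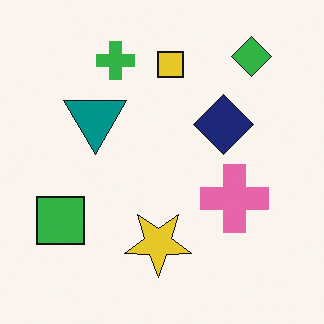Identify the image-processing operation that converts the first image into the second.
The transformation is: flipped vertically (top ↔ bottom).

The green diamond is in the bottom-right of the first image and the top-right of the second — shapes on opposite sides of the horizontal midline have swapped in a mirror flip.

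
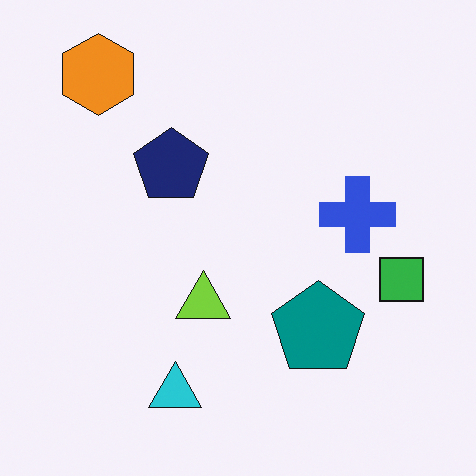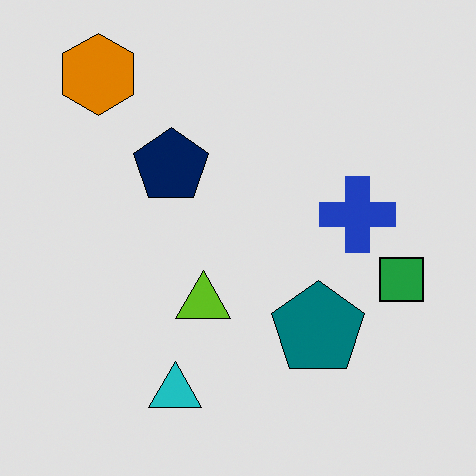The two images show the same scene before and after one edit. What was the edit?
The image was moderately posterized.

Each flat color has snapped to a coarser quantized level — most visibly, the near-white background has dropped to a flat grey.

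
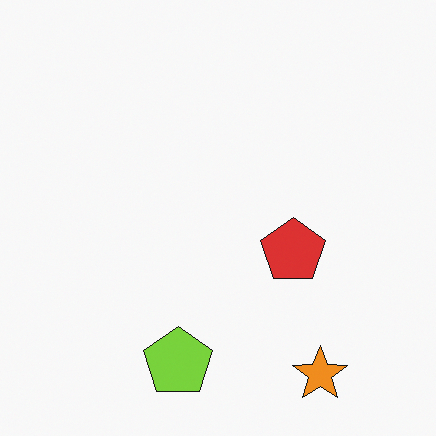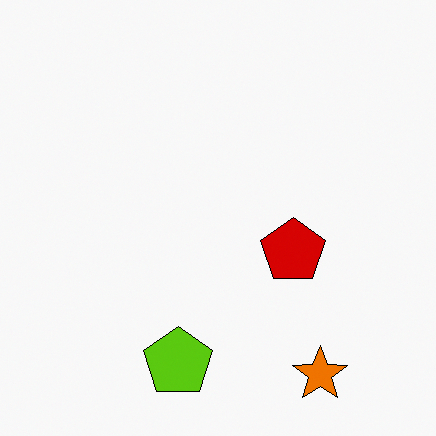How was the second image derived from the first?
The second image is the first given slightly increased contrast.

Tones are pushed away from mid-grey across the whole image — a global contrast change.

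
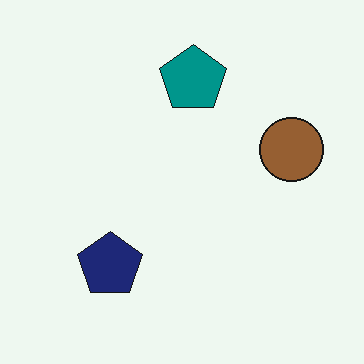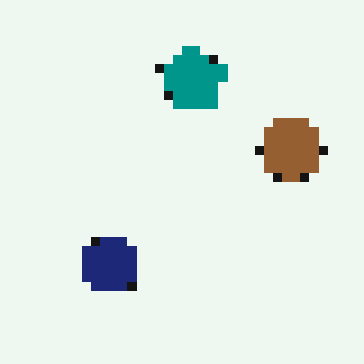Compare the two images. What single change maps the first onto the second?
Heavily pixelated into large blocks.

Shapes are reduced to large square blocks; fine edges and outlines are lost — a downscale-then-upscale (mosaic) effect.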